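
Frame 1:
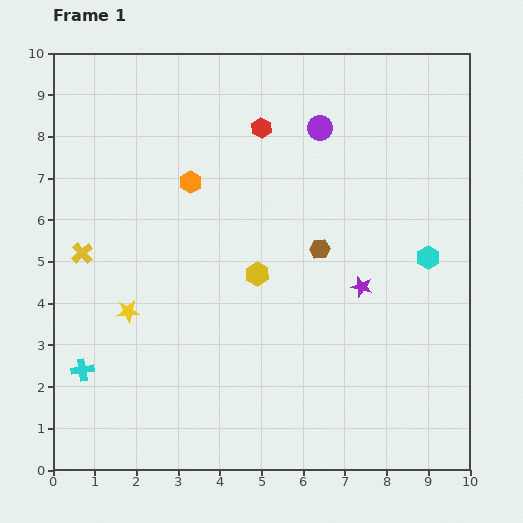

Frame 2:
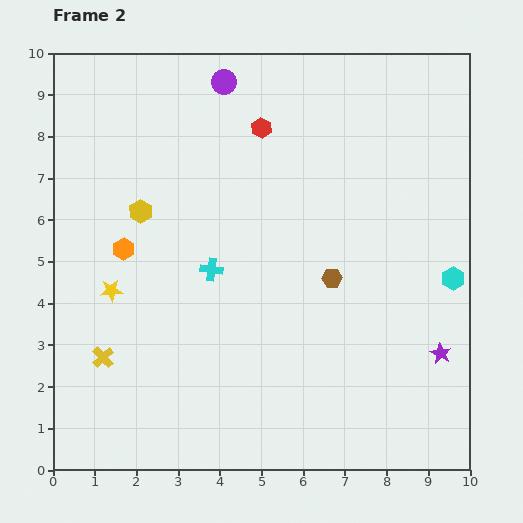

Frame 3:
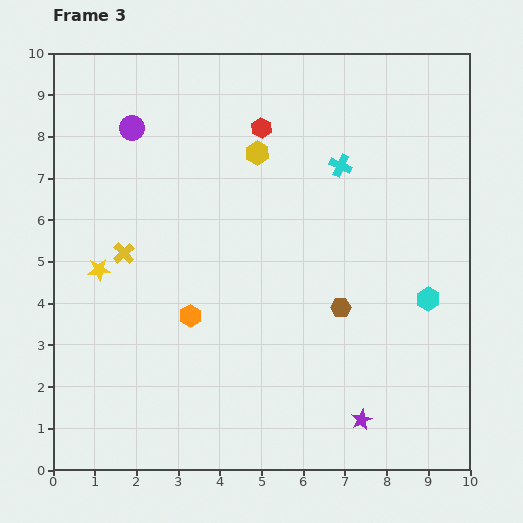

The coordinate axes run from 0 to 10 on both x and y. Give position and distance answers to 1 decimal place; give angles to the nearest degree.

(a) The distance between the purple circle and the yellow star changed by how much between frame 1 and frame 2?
-0.7

Distance in frame 1: 6.4. Distance in frame 2: 5.7.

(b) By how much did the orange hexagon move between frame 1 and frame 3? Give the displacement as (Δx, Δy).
(0.0, -3.2)

The orange hexagon was at (3.3, 6.9) in frame 1 and (3.3, 3.7) in frame 3.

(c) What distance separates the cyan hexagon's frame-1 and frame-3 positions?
1.0

The cyan hexagon moved from (9.0, 5.1) to (9.0, 4.1), a distance of √(0.0² + 1.0²) ≈ 1.0.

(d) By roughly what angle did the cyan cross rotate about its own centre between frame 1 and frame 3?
32° clockwise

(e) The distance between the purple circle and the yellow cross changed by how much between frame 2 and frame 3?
-4.2

Distance in frame 2: 7.2. Distance in frame 3: 3.0.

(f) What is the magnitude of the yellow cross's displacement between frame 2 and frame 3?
2.5

The yellow cross moved from (1.2, 2.7) to (1.7, 5.2), a distance of √(0.5² + 2.5²) ≈ 2.5.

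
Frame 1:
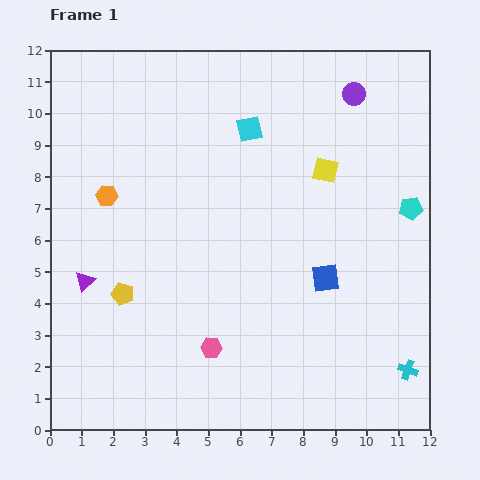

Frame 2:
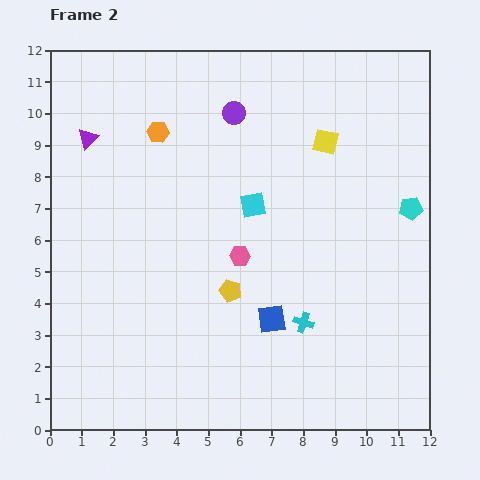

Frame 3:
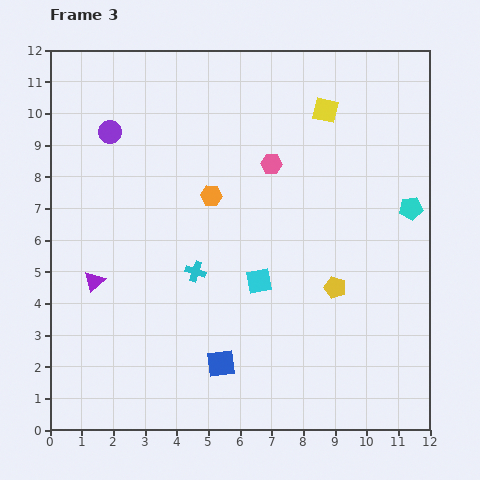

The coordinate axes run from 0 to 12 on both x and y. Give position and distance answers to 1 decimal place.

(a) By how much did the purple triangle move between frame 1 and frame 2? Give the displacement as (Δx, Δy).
(0.1, 4.5)

The purple triangle was at (1.1, 4.7) in frame 1 and (1.2, 9.2) in frame 2.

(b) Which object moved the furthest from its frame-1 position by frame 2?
the purple triangle

(moved 4.5; next 3.8)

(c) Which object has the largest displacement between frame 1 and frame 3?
the purple circle

(moved 7.8; next 7.4)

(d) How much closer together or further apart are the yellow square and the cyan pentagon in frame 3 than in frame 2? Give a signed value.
+0.7

Distance in frame 2: 3.4. Distance in frame 3: 4.1.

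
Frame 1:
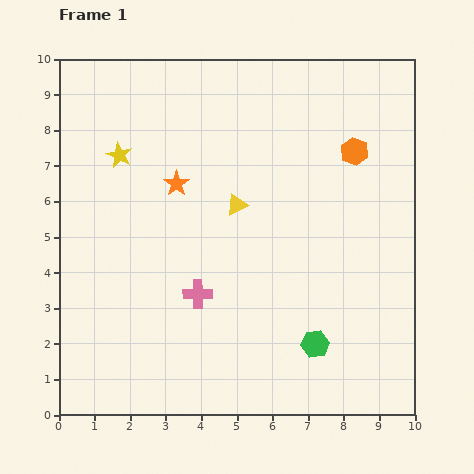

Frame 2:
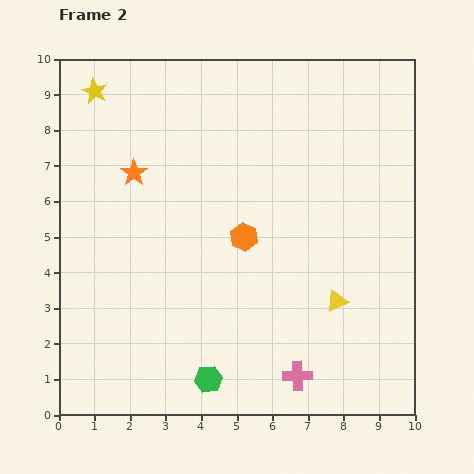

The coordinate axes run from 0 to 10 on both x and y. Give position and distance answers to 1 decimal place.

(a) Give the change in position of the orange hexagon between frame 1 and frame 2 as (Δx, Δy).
(-3.1, -2.4)

The orange hexagon was at (8.3, 7.4) in frame 1 and (5.2, 5.0) in frame 2.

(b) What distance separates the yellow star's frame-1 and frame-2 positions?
1.9

The yellow star moved from (1.7, 7.3) to (1.0, 9.1), a distance of √(0.7² + 1.8²) ≈ 1.9.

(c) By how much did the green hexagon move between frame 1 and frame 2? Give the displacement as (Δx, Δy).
(-3.0, -1.0)

The green hexagon was at (7.2, 2.0) in frame 1 and (4.2, 1.0) in frame 2.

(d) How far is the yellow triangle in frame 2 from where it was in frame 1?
3.9

The yellow triangle moved from (5.0, 5.9) to (7.8, 3.2), a distance of √(2.8² + 2.7²) ≈ 3.9.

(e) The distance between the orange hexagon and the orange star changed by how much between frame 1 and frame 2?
-1.5

Distance in frame 1: 5.1. Distance in frame 2: 3.6.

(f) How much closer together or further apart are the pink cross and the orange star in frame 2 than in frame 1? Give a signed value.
+4.1

Distance in frame 1: 3.2. Distance in frame 2: 7.3.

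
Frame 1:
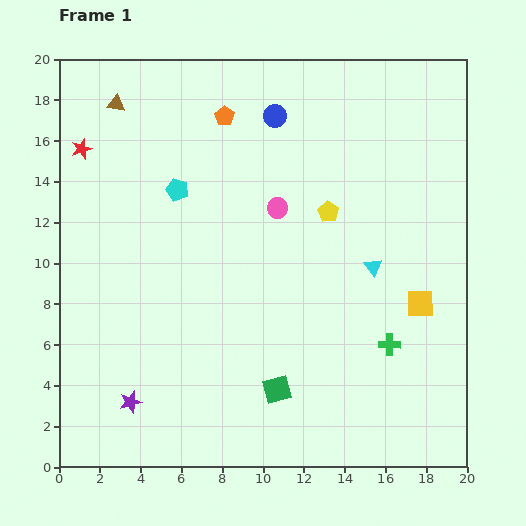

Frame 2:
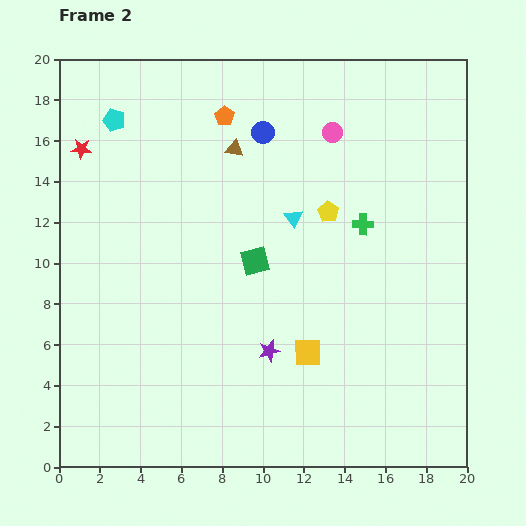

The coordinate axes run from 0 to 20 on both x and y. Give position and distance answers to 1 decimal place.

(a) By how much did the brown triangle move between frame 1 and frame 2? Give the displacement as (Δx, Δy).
(5.8, -2.2)

The brown triangle was at (2.8, 17.8) in frame 1 and (8.6, 15.6) in frame 2.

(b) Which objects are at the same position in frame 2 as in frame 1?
the red star, the yellow pentagon, the orange pentagon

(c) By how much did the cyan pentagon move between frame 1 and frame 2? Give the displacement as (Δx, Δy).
(-3.1, 3.4)

The cyan pentagon was at (5.8, 13.6) in frame 1 and (2.7, 17.0) in frame 2.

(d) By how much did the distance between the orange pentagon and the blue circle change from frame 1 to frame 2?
-0.4

Distance in frame 1: 2.5. Distance in frame 2: 2.1.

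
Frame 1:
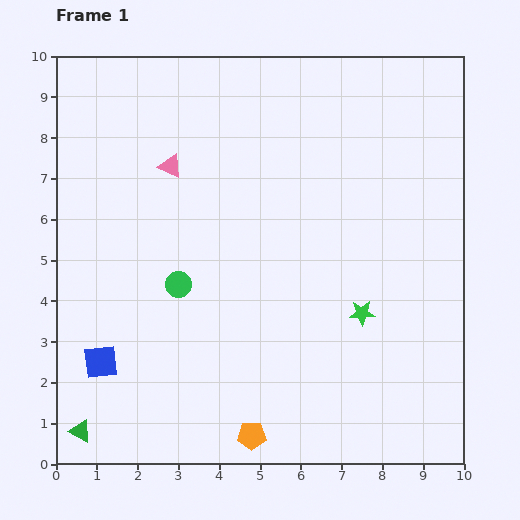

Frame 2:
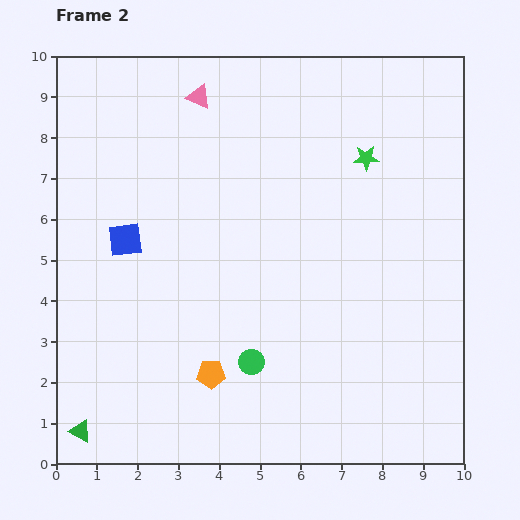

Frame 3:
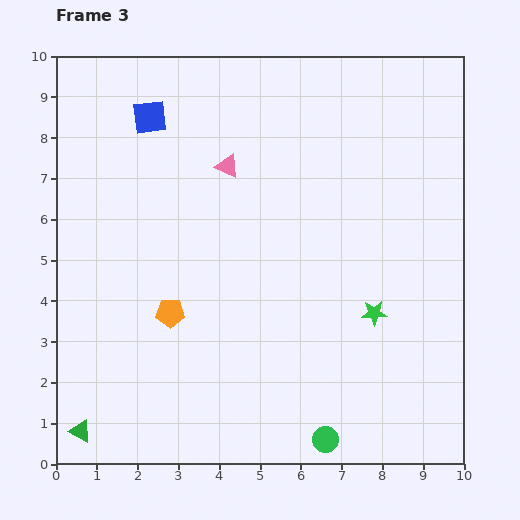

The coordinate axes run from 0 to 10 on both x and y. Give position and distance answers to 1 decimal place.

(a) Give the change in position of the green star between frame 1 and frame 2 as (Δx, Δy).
(0.1, 3.8)

The green star was at (7.5, 3.7) in frame 1 and (7.6, 7.5) in frame 2.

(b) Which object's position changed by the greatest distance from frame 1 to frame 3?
the blue square

(moved 6.1; next 5.2)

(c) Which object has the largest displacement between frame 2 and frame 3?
the green star

(moved 3.8; next 3.1)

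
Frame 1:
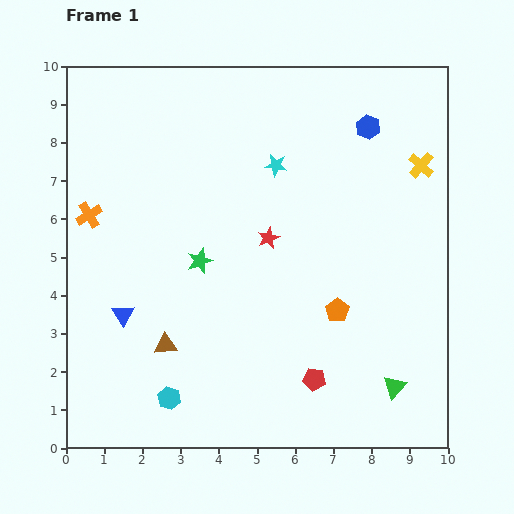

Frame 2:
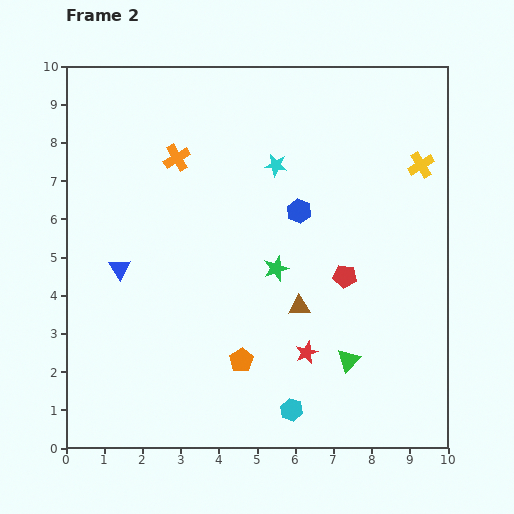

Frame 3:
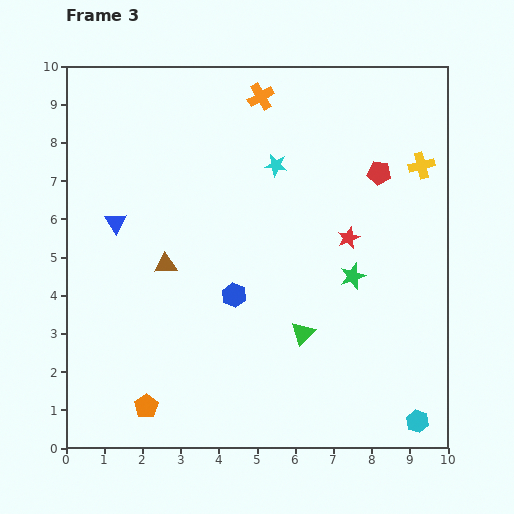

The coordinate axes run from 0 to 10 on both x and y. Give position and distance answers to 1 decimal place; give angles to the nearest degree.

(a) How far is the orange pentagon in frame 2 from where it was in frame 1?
2.8

The orange pentagon moved from (7.1, 3.6) to (4.6, 2.3), a distance of √(2.5² + 1.3²) ≈ 2.8.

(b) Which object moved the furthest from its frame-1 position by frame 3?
the cyan hexagon

(moved 6.5; next 5.7)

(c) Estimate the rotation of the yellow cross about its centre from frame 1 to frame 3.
34° clockwise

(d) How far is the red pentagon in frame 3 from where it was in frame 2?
2.8

The red pentagon moved from (7.3, 4.5) to (8.2, 7.2), a distance of √(0.9² + 2.7²) ≈ 2.8.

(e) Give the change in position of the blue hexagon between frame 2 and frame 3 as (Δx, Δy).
(-1.7, -2.2)

The blue hexagon was at (6.1, 6.2) in frame 2 and (4.4, 4.0) in frame 3.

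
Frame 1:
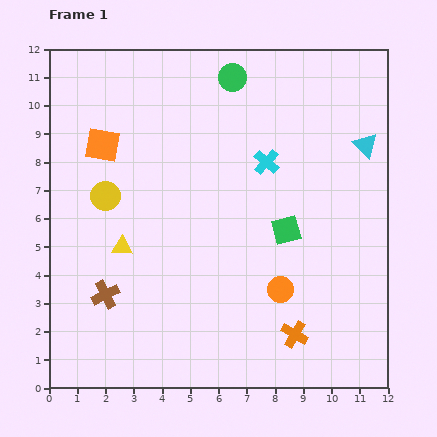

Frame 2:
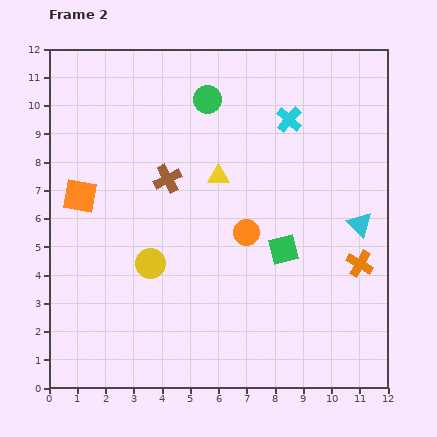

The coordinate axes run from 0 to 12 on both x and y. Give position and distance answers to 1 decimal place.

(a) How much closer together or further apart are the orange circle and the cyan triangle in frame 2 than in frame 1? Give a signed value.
-1.9

Distance in frame 1: 5.9. Distance in frame 2: 4.0.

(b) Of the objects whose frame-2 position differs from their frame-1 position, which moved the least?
the green square

(moved 0.7)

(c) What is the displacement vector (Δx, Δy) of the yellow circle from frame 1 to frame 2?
(1.6, -2.4)

The yellow circle was at (2.0, 6.8) in frame 1 and (3.6, 4.4) in frame 2.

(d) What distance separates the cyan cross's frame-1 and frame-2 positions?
1.7

The cyan cross moved from (7.7, 8.0) to (8.5, 9.5), a distance of √(0.8² + 1.5²) ≈ 1.7.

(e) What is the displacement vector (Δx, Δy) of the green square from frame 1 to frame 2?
(-0.1, -0.7)

The green square was at (8.4, 5.6) in frame 1 and (8.3, 4.9) in frame 2.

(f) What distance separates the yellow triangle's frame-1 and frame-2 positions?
4.2

The yellow triangle moved from (2.6, 5.0) to (6.0, 7.5), a distance of √(3.4² + 2.5²) ≈ 4.2.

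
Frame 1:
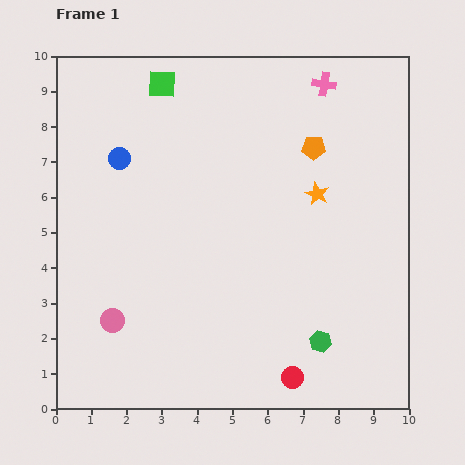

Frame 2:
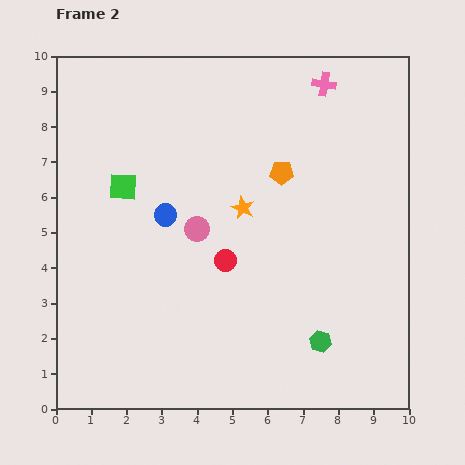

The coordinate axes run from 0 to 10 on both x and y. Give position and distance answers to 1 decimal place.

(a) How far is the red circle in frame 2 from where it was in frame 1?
3.8

The red circle moved from (6.7, 0.9) to (4.8, 4.2), a distance of √(1.9² + 3.3²) ≈ 3.8.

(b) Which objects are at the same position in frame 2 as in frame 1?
the pink cross, the green hexagon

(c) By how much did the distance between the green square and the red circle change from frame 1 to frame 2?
-5.5

Distance in frame 1: 9.1. Distance in frame 2: 3.6.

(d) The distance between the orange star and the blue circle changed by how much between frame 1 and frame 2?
-3.5

Distance in frame 1: 5.7. Distance in frame 2: 2.2.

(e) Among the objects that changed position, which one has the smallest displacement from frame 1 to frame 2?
the orange pentagon

(moved 1.1)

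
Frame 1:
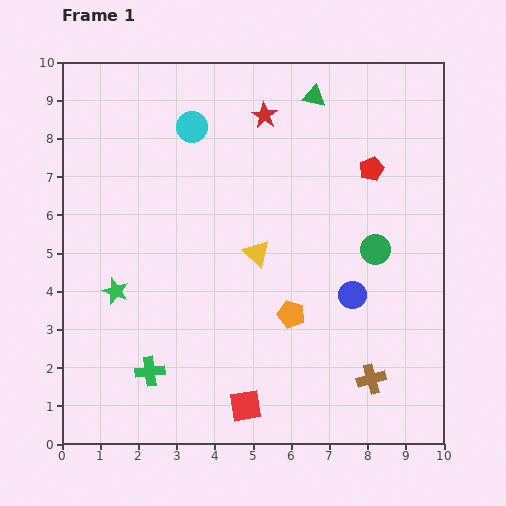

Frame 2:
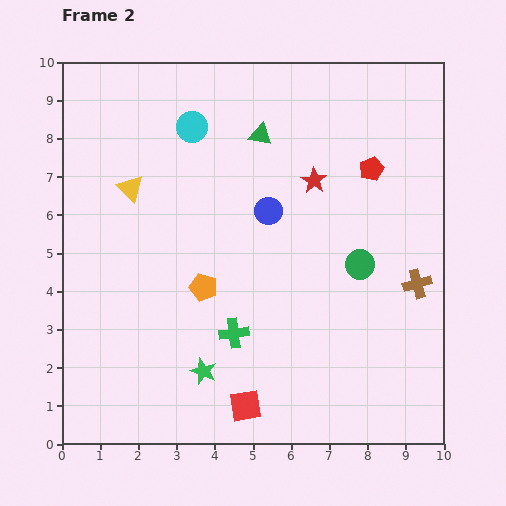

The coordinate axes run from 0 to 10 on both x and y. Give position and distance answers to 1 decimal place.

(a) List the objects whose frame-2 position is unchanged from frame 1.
the cyan circle, the red square, the red pentagon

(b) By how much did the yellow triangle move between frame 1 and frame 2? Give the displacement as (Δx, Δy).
(-3.3, 1.7)

The yellow triangle was at (5.1, 5.0) in frame 1 and (1.8, 6.7) in frame 2.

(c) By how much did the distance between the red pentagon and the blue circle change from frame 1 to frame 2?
-0.4

Distance in frame 1: 3.3. Distance in frame 2: 2.9.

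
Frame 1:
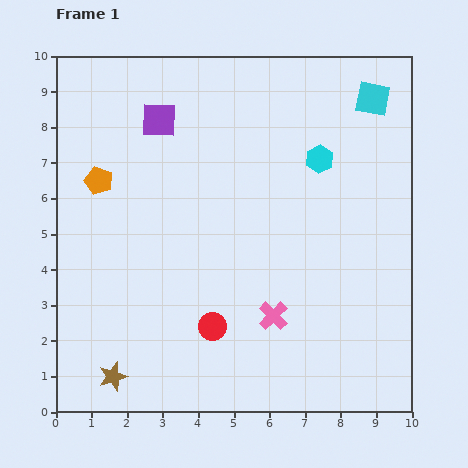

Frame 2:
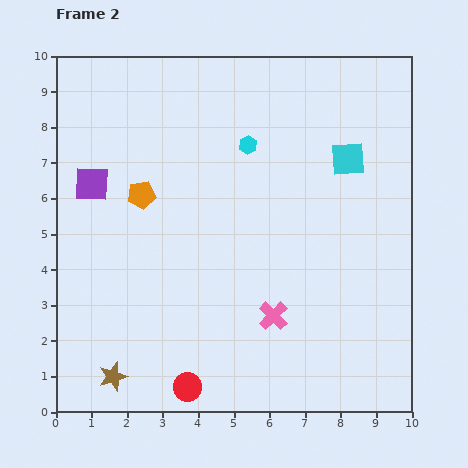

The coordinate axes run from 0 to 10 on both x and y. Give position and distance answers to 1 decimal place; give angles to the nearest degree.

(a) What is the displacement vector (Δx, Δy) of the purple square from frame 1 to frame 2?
(-1.9, -1.8)

The purple square was at (2.9, 8.2) in frame 1 and (1.0, 6.4) in frame 2.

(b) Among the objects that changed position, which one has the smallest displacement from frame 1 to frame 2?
the orange pentagon

(moved 1.3)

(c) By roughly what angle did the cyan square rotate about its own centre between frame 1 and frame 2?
15° counter-clockwise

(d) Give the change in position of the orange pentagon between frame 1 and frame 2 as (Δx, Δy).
(1.2, -0.4)

The orange pentagon was at (1.2, 6.5) in frame 1 and (2.4, 6.1) in frame 2.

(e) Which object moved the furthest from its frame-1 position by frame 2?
the purple square

(moved 2.6; next 2.0)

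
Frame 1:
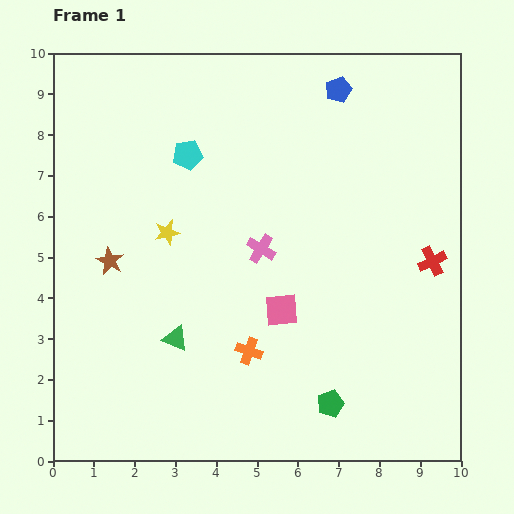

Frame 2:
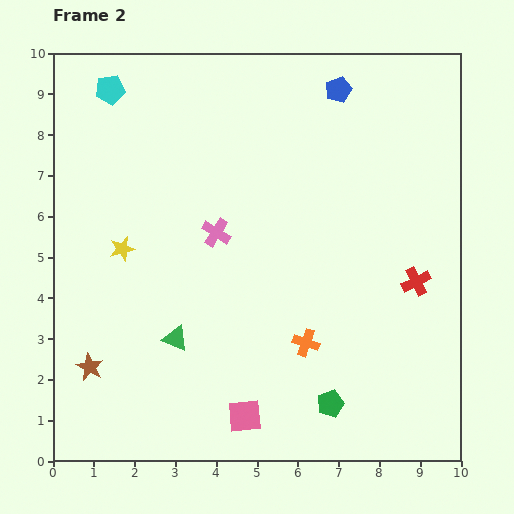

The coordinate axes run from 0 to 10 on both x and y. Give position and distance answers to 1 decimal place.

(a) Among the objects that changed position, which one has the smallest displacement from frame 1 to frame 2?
the red cross

(moved 0.6)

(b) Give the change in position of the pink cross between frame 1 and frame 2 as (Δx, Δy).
(-1.1, 0.4)

The pink cross was at (5.1, 5.2) in frame 1 and (4.0, 5.6) in frame 2.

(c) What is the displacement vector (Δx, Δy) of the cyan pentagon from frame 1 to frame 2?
(-1.9, 1.6)

The cyan pentagon was at (3.3, 7.5) in frame 1 and (1.4, 9.1) in frame 2.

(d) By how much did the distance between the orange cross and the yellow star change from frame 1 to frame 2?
+1.6

Distance in frame 1: 3.5. Distance in frame 2: 5.1.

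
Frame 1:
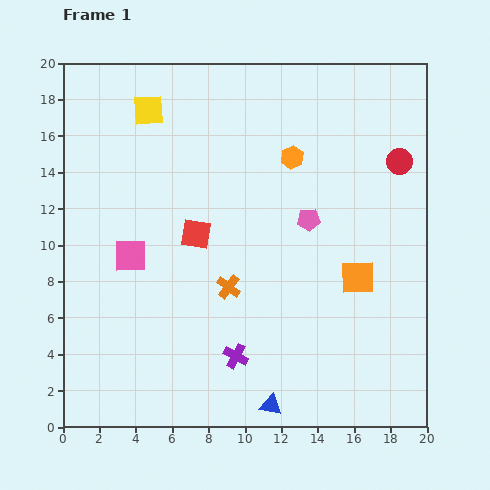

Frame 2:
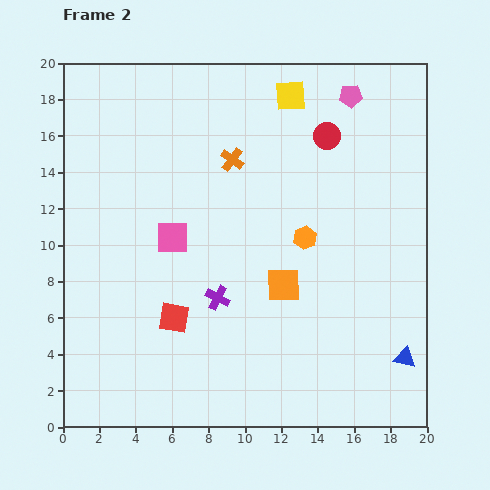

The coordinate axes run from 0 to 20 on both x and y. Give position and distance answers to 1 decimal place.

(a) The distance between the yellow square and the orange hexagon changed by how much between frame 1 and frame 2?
-0.5

Distance in frame 1: 8.3. Distance in frame 2: 7.8.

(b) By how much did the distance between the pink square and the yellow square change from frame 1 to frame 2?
+2.1

Distance in frame 1: 8.1. Distance in frame 2: 10.2.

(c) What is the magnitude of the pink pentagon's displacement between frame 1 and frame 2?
7.2

The pink pentagon moved from (13.5, 11.4) to (15.8, 18.2), a distance of √(2.3² + 6.8²) ≈ 7.2.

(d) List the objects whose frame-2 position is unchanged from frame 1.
none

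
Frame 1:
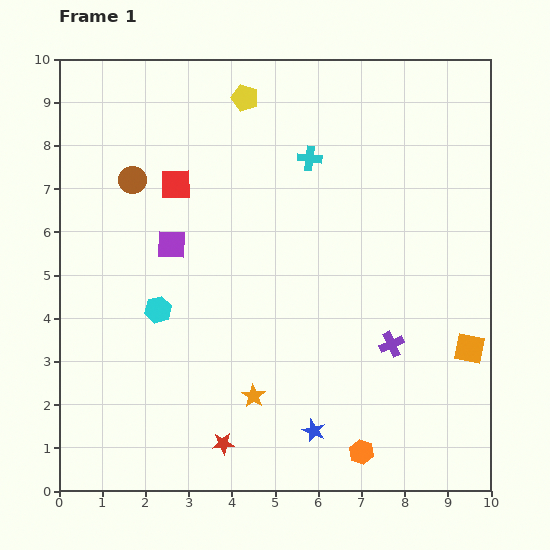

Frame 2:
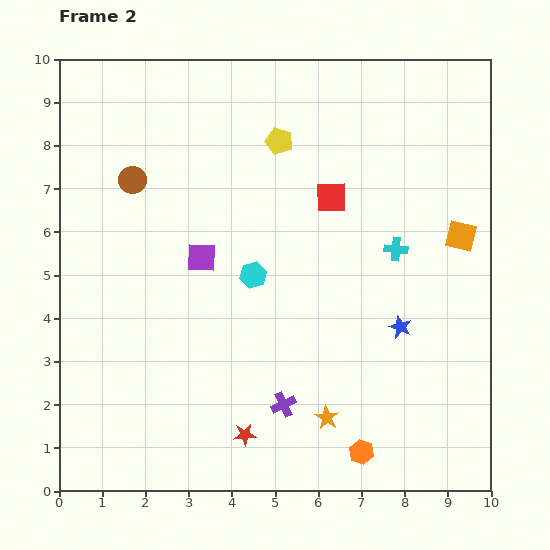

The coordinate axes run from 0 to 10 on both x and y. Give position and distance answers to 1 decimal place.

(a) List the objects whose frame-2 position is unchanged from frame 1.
the brown circle, the orange hexagon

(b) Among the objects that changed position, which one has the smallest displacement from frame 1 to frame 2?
the red star

(moved 0.5)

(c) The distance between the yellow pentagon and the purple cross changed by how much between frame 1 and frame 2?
-0.5

Distance in frame 1: 6.6. Distance in frame 2: 6.1.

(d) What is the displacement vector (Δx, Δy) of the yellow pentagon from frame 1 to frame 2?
(0.8, -1.0)

The yellow pentagon was at (4.3, 9.1) in frame 1 and (5.1, 8.1) in frame 2.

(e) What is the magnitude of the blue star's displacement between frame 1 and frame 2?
3.1

The blue star moved from (5.9, 1.4) to (7.9, 3.8), a distance of √(2.0² + 2.4²) ≈ 3.1.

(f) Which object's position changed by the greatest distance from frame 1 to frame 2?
the red square

(moved 3.6; next 3.1)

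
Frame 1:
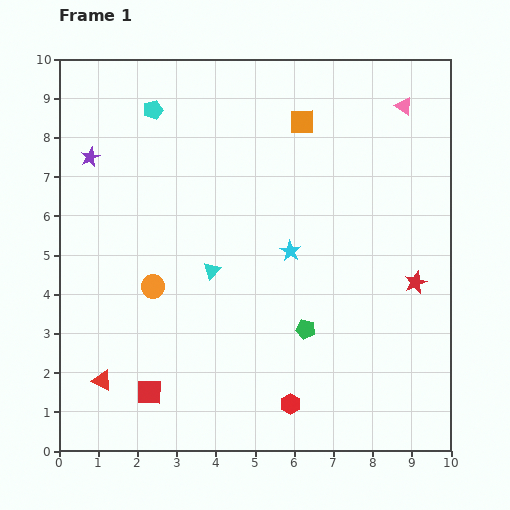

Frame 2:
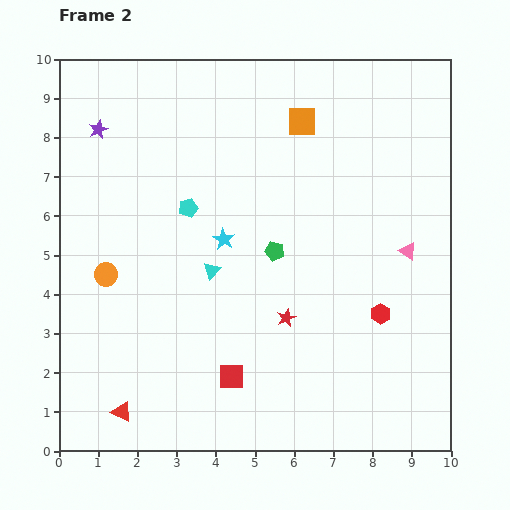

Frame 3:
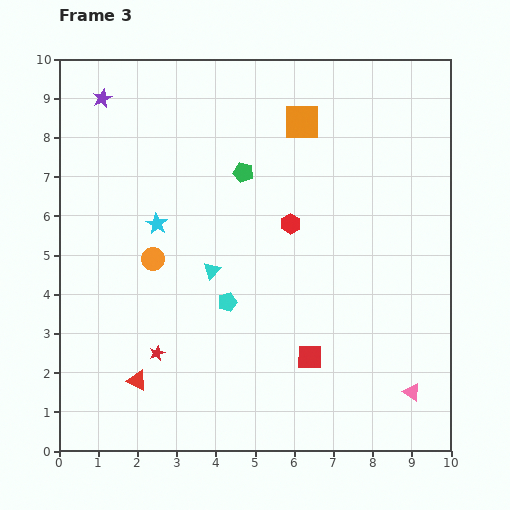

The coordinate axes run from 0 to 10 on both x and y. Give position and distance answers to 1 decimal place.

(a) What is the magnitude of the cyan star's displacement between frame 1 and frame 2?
1.7

The cyan star moved from (5.9, 5.1) to (4.2, 5.4), a distance of √(1.7² + 0.3²) ≈ 1.7.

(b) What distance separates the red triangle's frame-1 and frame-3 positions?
0.9

The red triangle moved from (1.1, 1.8) to (2.0, 1.8), a distance of √(0.9² + 0.0²) ≈ 0.9.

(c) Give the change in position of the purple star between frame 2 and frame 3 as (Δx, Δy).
(0.1, 0.8)

The purple star was at (1.0, 8.2) in frame 2 and (1.1, 9.0) in frame 3.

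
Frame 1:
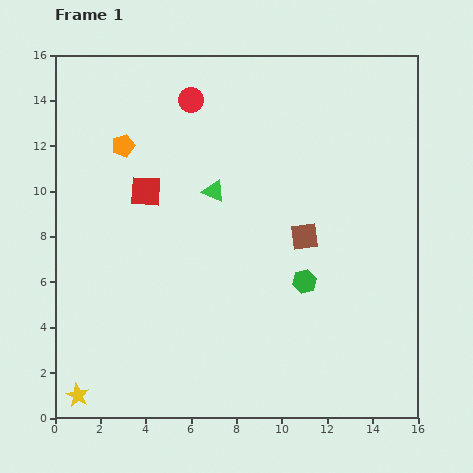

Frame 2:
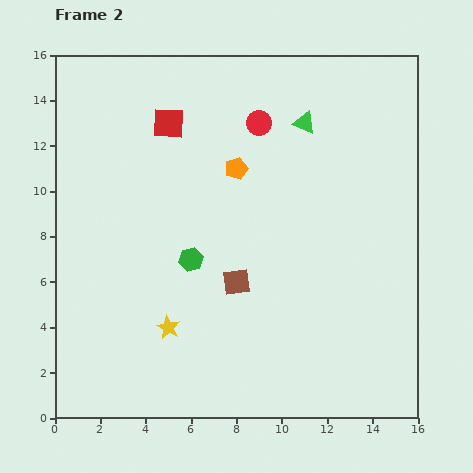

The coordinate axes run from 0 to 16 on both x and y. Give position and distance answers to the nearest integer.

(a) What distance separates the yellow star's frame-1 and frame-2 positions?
5

The yellow star moved from (1, 1) to (5, 4), a distance of √(4² + 3²) ≈ 5.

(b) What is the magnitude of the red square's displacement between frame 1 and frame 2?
3

The red square moved from (4, 10) to (5, 13), a distance of √(1² + 3²) ≈ 3.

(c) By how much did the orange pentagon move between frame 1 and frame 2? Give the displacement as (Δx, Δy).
(5, -1)

The orange pentagon was at (3, 12) in frame 1 and (8, 11) in frame 2.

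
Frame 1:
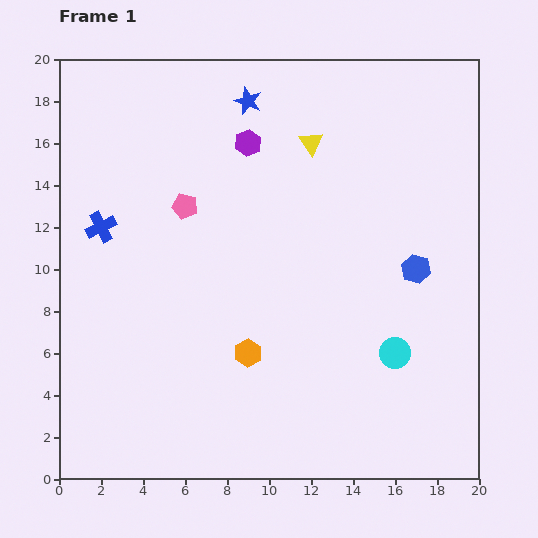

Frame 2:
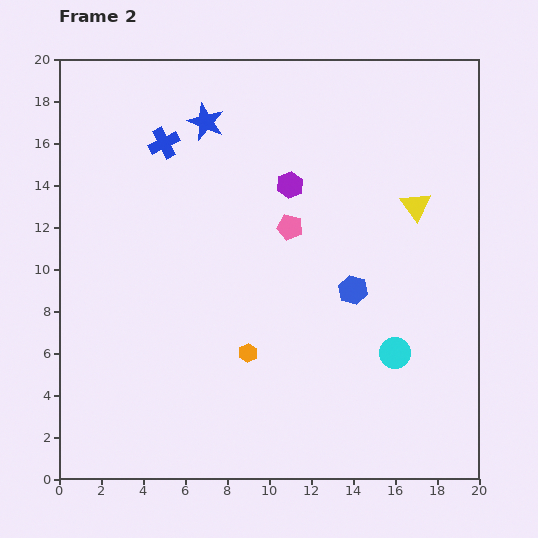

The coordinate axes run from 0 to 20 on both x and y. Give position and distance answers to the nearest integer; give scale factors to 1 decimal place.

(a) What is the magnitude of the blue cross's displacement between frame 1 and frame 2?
5

The blue cross moved from (2, 12) to (5, 16), a distance of √(3² + 4²) ≈ 5.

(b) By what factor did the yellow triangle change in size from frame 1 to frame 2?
1.3×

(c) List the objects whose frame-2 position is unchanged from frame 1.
the orange hexagon, the cyan circle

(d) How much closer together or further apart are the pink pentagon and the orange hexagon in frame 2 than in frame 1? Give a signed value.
-2

Distance in frame 1: 8. Distance in frame 2: 6.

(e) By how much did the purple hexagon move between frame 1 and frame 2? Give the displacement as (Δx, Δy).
(2, -2)

The purple hexagon was at (9, 16) in frame 1 and (11, 14) in frame 2.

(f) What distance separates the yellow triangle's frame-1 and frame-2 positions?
6

The yellow triangle moved from (12, 16) to (17, 13), a distance of √(5² + 3²) ≈ 6.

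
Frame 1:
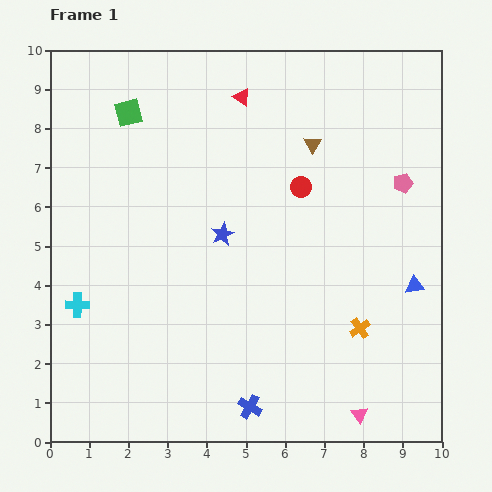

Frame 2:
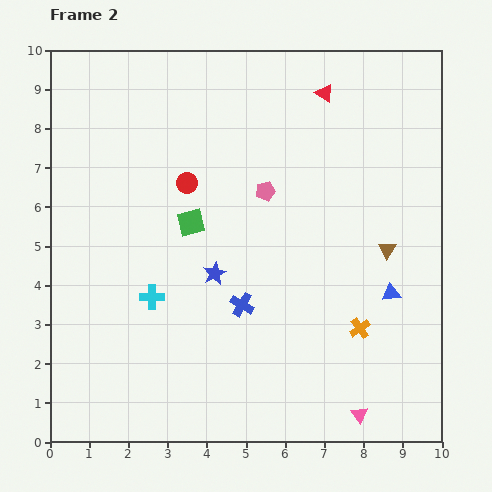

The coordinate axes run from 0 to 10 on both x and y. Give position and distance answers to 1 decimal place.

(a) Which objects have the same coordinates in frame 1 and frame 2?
the orange cross, the pink triangle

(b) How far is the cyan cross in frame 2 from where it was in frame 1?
1.9

The cyan cross moved from (0.7, 3.5) to (2.6, 3.7), a distance of √(1.9² + 0.2²) ≈ 1.9.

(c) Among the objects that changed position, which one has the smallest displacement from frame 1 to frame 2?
the blue triangle

(moved 0.6)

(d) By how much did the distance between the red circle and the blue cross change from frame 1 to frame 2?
-2.3

Distance in frame 1: 5.7. Distance in frame 2: 3.4.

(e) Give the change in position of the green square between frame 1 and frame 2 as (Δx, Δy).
(1.6, -2.8)

The green square was at (2.0, 8.4) in frame 1 and (3.6, 5.6) in frame 2.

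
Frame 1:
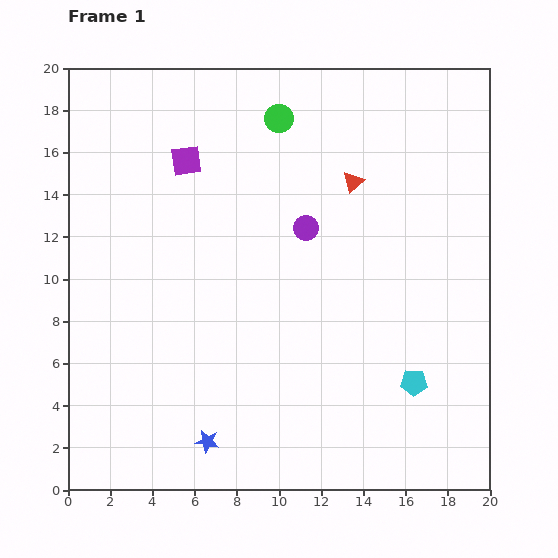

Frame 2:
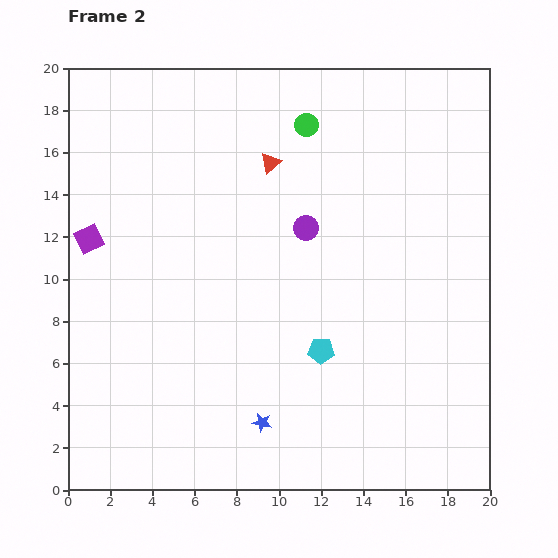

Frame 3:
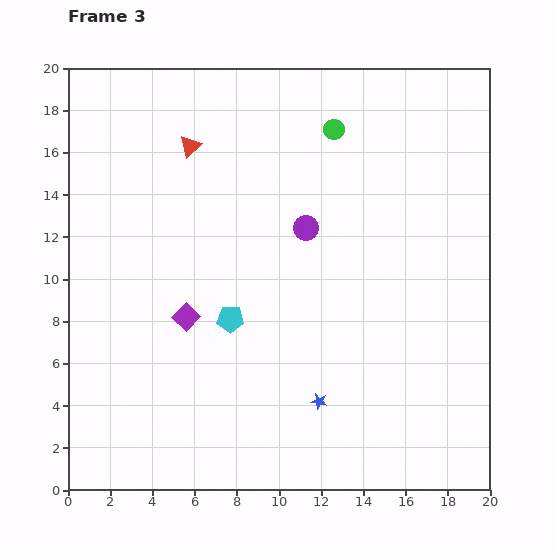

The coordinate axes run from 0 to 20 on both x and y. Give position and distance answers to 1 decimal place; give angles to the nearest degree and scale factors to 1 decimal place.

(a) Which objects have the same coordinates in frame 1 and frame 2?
the purple circle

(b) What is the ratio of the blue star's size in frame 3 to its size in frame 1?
0.7×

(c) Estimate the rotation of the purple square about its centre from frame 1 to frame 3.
38° counter-clockwise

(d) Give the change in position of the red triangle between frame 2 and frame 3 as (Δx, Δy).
(-3.8, 0.8)

The red triangle was at (9.6, 15.5) in frame 2 and (5.8, 16.3) in frame 3.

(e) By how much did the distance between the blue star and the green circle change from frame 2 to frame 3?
-1.4

Distance in frame 2: 14.3. Distance in frame 3: 12.9.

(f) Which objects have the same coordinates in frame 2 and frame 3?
the purple circle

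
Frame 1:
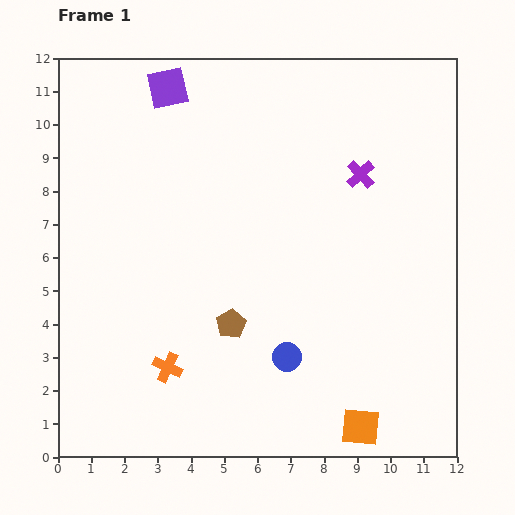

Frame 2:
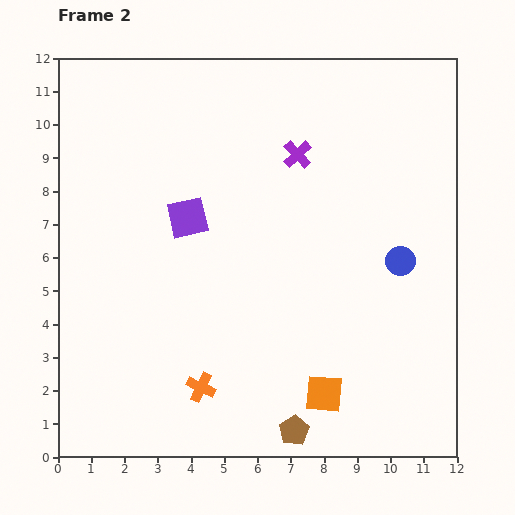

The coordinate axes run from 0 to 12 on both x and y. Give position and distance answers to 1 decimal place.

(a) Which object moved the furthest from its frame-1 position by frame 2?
the blue circle

(moved 4.5; next 3.9)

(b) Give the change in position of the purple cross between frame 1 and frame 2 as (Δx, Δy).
(-1.9, 0.6)

The purple cross was at (9.1, 8.5) in frame 1 and (7.2, 9.1) in frame 2.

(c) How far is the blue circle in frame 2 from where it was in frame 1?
4.5

The blue circle moved from (6.9, 3.0) to (10.3, 5.9), a distance of √(3.4² + 2.9²) ≈ 4.5.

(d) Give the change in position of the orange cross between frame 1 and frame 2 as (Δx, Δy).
(1.0, -0.6)

The orange cross was at (3.3, 2.7) in frame 1 and (4.3, 2.1) in frame 2.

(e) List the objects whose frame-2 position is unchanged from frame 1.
none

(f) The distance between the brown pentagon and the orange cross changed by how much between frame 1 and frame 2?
+0.8

Distance in frame 1: 2.3. Distance in frame 2: 3.1.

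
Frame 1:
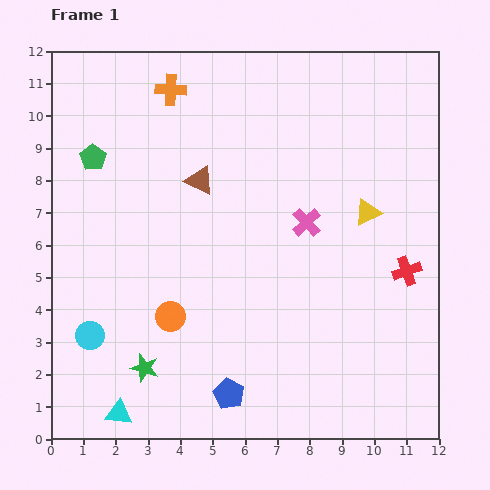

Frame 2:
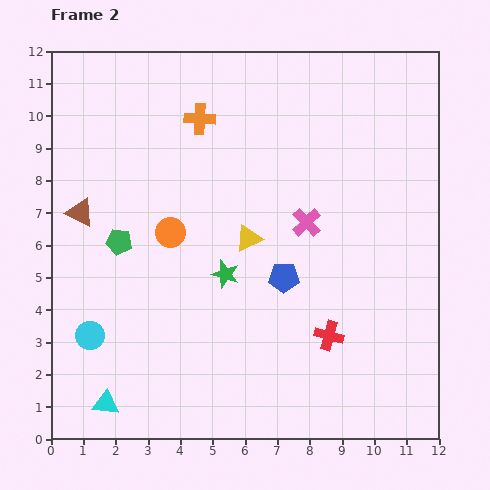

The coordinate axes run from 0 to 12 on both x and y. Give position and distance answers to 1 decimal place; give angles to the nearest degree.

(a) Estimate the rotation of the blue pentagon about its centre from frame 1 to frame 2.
27° counter-clockwise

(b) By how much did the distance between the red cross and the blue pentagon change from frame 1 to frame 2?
-4.4

Distance in frame 1: 6.7. Distance in frame 2: 2.3.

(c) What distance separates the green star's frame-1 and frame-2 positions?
3.8

The green star moved from (2.9, 2.2) to (5.4, 5.1), a distance of √(2.5² + 2.9²) ≈ 3.8.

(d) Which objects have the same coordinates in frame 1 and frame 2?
the pink cross, the cyan circle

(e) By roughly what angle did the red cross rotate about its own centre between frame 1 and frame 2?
35° clockwise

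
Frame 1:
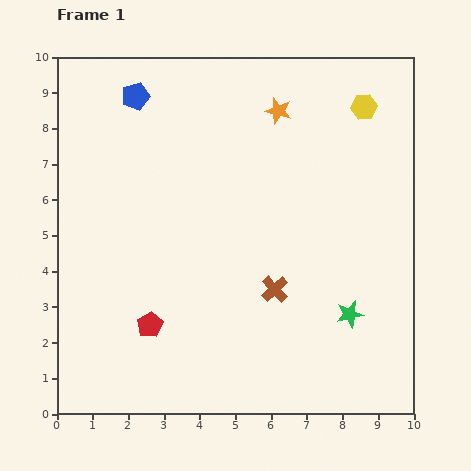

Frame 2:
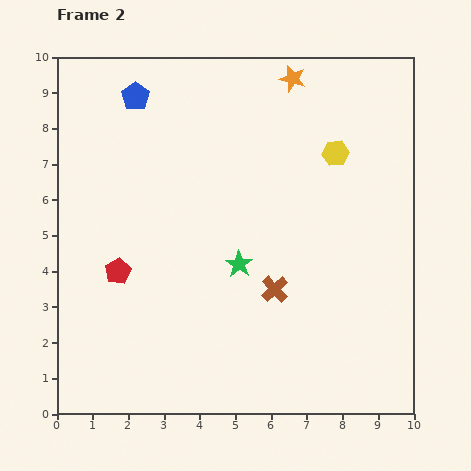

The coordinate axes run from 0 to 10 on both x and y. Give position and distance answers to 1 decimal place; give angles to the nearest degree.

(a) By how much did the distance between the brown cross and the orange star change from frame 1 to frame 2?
+0.9

Distance in frame 1: 5.0. Distance in frame 2: 5.9.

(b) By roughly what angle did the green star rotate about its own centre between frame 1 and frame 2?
26° counter-clockwise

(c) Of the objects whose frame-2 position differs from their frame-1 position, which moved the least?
the orange star

(moved 1.0)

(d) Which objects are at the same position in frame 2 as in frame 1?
the blue pentagon, the brown cross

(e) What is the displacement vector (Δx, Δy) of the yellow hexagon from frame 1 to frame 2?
(-0.8, -1.3)

The yellow hexagon was at (8.6, 8.6) in frame 1 and (7.8, 7.3) in frame 2.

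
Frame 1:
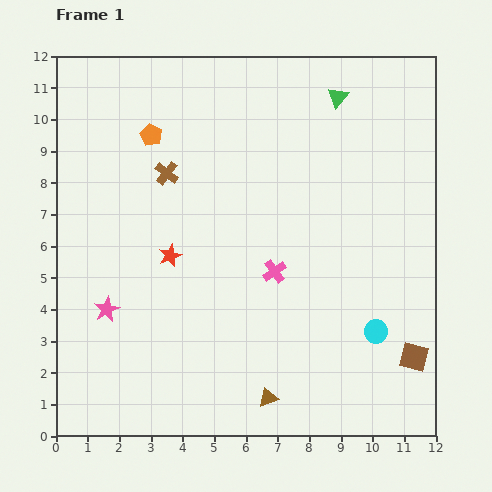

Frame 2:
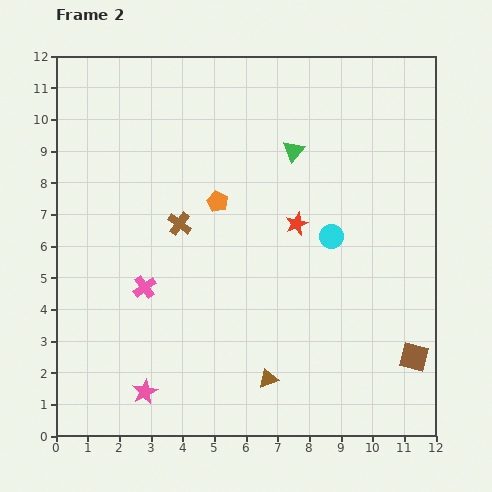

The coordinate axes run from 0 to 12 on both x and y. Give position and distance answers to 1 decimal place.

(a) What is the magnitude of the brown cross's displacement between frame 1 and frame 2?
1.6

The brown cross moved from (3.5, 8.3) to (3.9, 6.7), a distance of √(0.4² + 1.6²) ≈ 1.6.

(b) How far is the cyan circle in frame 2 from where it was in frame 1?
3.3

The cyan circle moved from (10.1, 3.3) to (8.7, 6.3), a distance of √(1.4² + 3.0²) ≈ 3.3.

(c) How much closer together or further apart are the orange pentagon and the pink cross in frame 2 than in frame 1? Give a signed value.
-2.3

Distance in frame 1: 5.8. Distance in frame 2: 3.5.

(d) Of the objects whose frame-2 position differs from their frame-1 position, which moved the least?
the brown triangle

(moved 0.6)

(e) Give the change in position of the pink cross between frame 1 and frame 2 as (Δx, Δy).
(-4.1, -0.5)

The pink cross was at (6.9, 5.2) in frame 1 and (2.8, 4.7) in frame 2.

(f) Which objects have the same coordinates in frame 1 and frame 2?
the brown square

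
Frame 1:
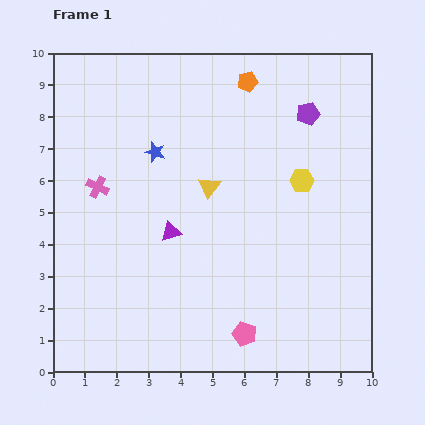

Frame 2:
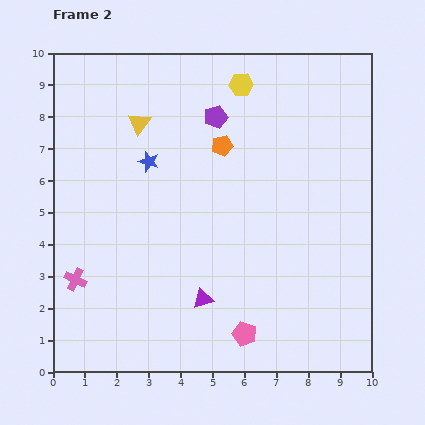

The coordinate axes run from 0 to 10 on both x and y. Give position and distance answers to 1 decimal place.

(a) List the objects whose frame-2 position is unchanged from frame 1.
the pink pentagon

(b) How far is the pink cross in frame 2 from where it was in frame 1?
3.0

The pink cross moved from (1.4, 5.8) to (0.7, 2.9), a distance of √(0.7² + 2.9²) ≈ 3.0.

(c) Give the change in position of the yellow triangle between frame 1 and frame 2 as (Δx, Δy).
(-2.2, 2.0)

The yellow triangle was at (4.9, 5.8) in frame 1 and (2.7, 7.8) in frame 2.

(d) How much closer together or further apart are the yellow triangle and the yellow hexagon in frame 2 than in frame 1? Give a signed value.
+0.5

Distance in frame 1: 2.9. Distance in frame 2: 3.4.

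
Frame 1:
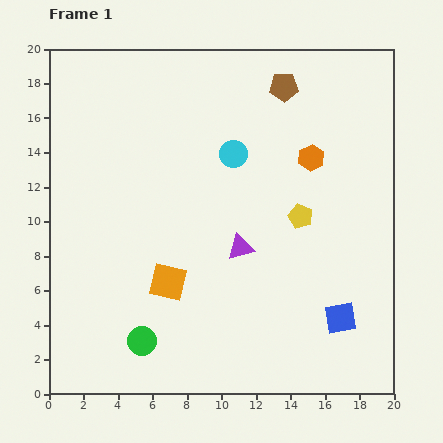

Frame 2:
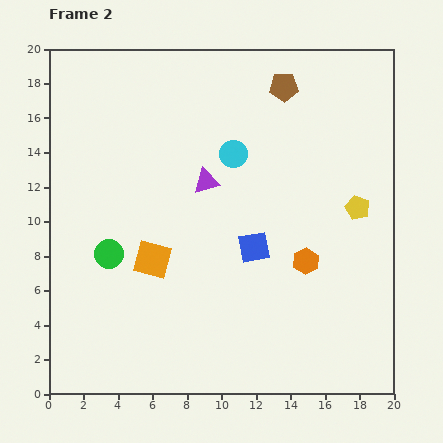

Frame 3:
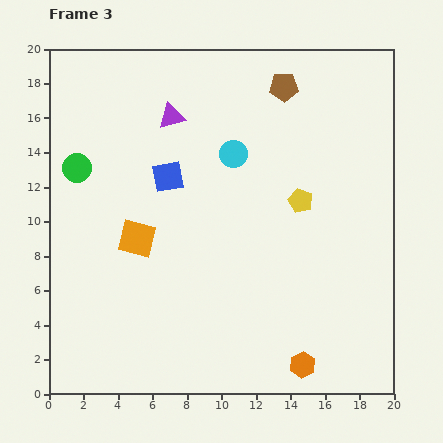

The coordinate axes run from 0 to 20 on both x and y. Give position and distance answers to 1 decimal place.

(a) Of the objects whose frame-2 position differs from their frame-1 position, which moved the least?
the orange square

(moved 1.6)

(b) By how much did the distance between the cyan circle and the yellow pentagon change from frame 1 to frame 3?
-0.6

Distance in frame 1: 5.3. Distance in frame 3: 4.7.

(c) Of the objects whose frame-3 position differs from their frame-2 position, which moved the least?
the orange square

(moved 1.5)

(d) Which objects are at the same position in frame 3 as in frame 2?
the cyan circle, the brown pentagon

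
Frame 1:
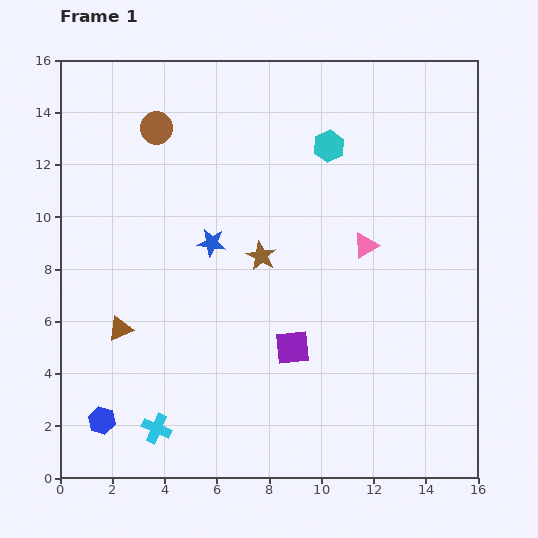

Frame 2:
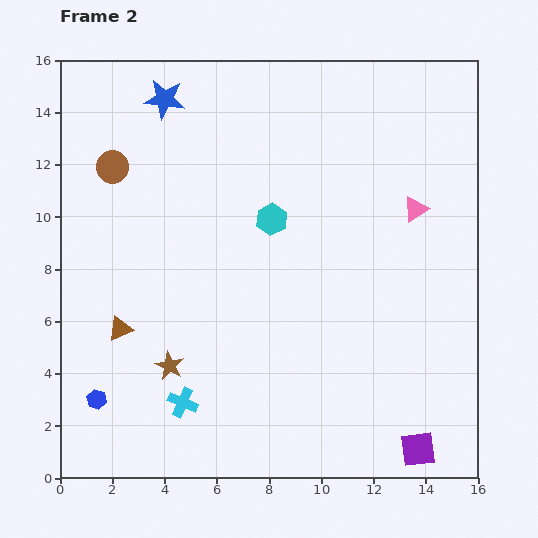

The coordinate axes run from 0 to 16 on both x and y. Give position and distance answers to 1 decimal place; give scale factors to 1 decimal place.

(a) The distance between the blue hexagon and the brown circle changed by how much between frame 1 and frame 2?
-2.5

Distance in frame 1: 11.4. Distance in frame 2: 8.9.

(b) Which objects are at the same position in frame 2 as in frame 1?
the brown triangle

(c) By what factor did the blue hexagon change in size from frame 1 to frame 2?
0.7×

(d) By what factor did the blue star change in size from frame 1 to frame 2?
1.5×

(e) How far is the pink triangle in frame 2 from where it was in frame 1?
2.4

The pink triangle moved from (11.7, 8.9) to (13.6, 10.3), a distance of √(1.9² + 1.4²) ≈ 2.4.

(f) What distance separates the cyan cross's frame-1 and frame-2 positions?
1.4

The cyan cross moved from (3.7, 1.9) to (4.7, 2.9), a distance of √(1.0² + 1.0²) ≈ 1.4.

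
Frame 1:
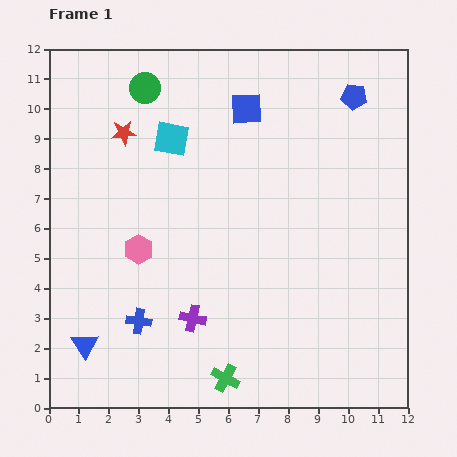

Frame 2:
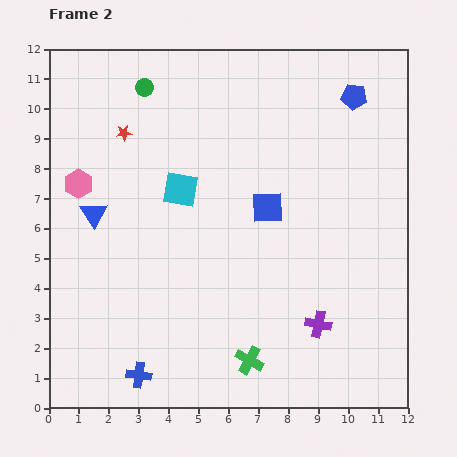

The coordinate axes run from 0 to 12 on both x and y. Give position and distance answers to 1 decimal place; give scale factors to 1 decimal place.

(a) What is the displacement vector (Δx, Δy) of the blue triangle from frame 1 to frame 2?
(0.3, 4.4)

The blue triangle was at (1.2, 2.1) in frame 1 and (1.5, 6.5) in frame 2.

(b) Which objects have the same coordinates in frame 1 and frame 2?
the red star, the green circle, the blue pentagon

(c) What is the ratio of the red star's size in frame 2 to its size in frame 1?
0.6×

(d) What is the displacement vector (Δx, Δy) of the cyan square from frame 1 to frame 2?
(0.3, -1.7)

The cyan square was at (4.1, 9.0) in frame 1 and (4.4, 7.3) in frame 2.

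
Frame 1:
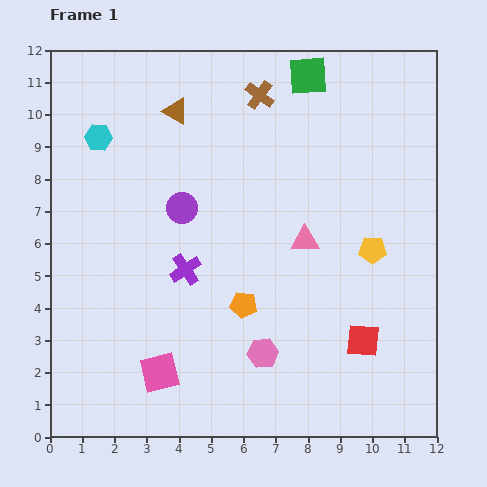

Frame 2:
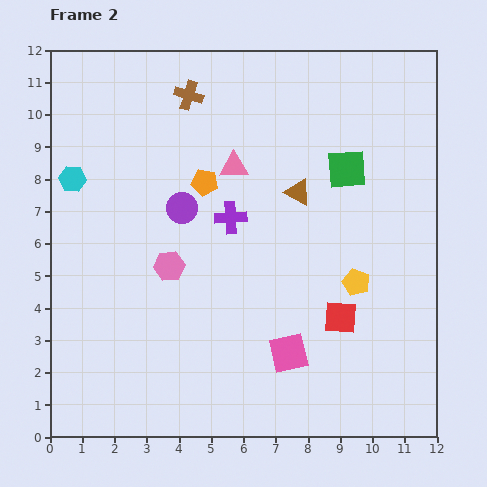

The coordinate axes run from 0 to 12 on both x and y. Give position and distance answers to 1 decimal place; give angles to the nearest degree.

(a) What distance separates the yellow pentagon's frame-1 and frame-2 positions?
1.1

The yellow pentagon moved from (10.0, 5.8) to (9.5, 4.8), a distance of √(0.5² + 1.0²) ≈ 1.1.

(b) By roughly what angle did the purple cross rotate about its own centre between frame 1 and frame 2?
30° clockwise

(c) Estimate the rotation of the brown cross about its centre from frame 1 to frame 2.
18° counter-clockwise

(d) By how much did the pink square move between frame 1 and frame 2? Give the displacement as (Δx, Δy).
(4.0, 0.6)

The pink square was at (3.4, 2.0) in frame 1 and (7.4, 2.6) in frame 2.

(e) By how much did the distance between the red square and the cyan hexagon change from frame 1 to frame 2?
-1.0

Distance in frame 1: 10.3. Distance in frame 2: 9.3.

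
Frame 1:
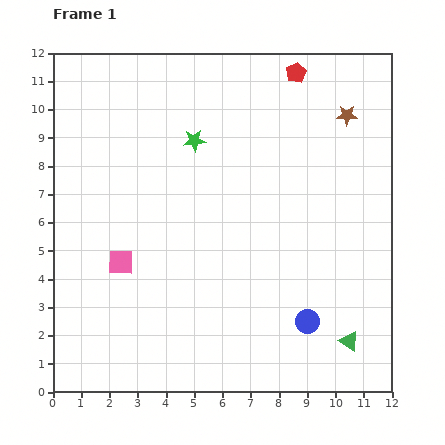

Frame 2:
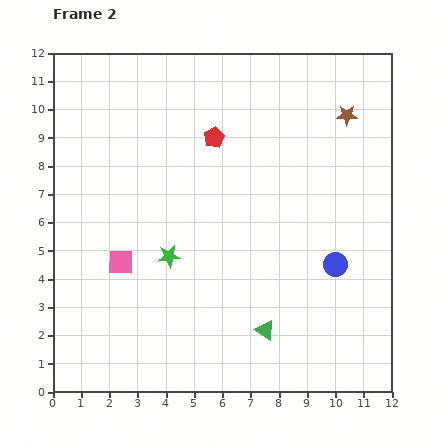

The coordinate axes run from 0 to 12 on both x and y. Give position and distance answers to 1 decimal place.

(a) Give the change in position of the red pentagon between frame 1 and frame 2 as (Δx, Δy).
(-2.9, -2.3)

The red pentagon was at (8.6, 11.3) in frame 1 and (5.7, 9.0) in frame 2.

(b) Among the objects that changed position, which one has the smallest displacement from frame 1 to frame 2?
the blue circle

(moved 2.2)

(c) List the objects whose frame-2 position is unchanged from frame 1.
the pink square, the brown star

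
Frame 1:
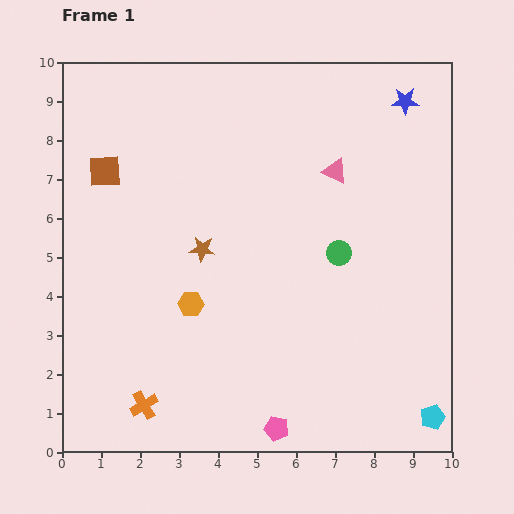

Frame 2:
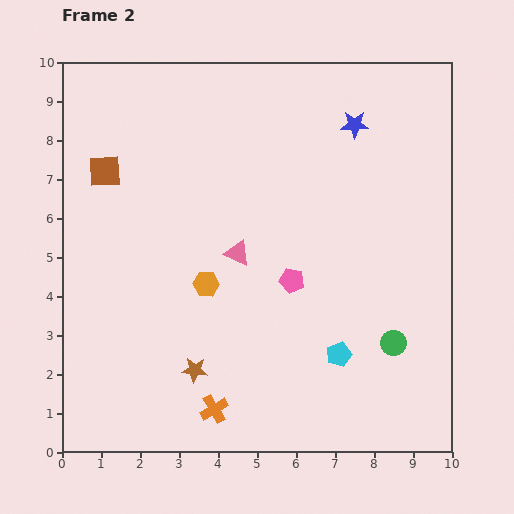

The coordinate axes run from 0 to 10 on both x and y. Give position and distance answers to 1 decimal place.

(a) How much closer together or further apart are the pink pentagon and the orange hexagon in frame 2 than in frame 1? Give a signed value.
-1.7

Distance in frame 1: 3.9. Distance in frame 2: 2.2.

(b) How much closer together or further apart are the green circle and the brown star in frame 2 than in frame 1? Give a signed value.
+1.6

Distance in frame 1: 3.5. Distance in frame 2: 5.1.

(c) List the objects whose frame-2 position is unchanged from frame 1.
the brown square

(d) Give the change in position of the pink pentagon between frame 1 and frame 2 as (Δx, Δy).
(0.4, 3.8)

The pink pentagon was at (5.5, 0.6) in frame 1 and (5.9, 4.4) in frame 2.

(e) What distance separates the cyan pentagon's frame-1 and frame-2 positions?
2.9

The cyan pentagon moved from (9.5, 0.9) to (7.1, 2.5), a distance of √(2.4² + 1.6²) ≈ 2.9.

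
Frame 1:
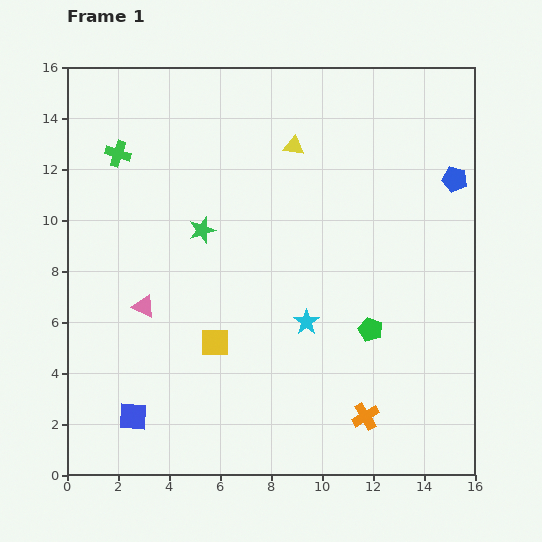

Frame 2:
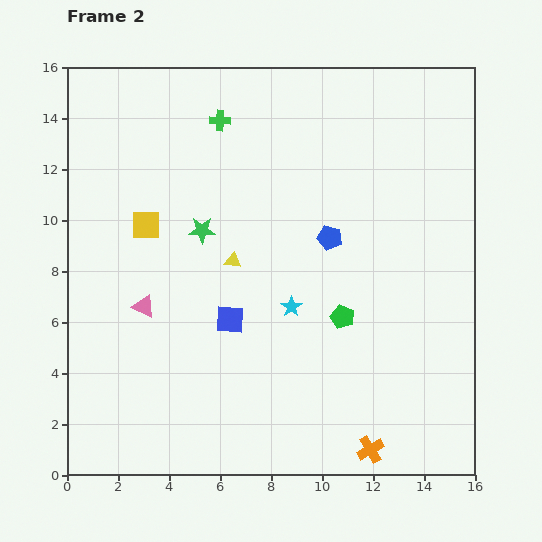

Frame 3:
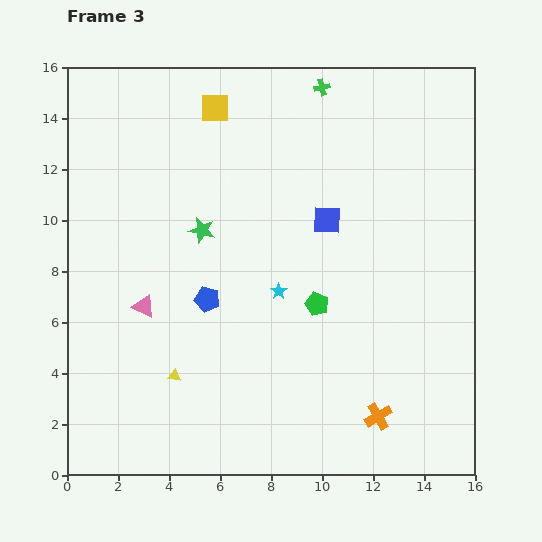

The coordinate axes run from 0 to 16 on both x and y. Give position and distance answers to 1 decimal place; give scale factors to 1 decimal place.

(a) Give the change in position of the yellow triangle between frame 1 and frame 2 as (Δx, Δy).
(-2.4, -4.5)

The yellow triangle was at (8.9, 12.9) in frame 1 and (6.5, 8.4) in frame 2.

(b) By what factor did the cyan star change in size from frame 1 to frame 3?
0.6×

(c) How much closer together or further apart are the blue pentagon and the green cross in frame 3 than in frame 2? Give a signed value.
+3.1

Distance in frame 2: 6.3. Distance in frame 3: 9.4.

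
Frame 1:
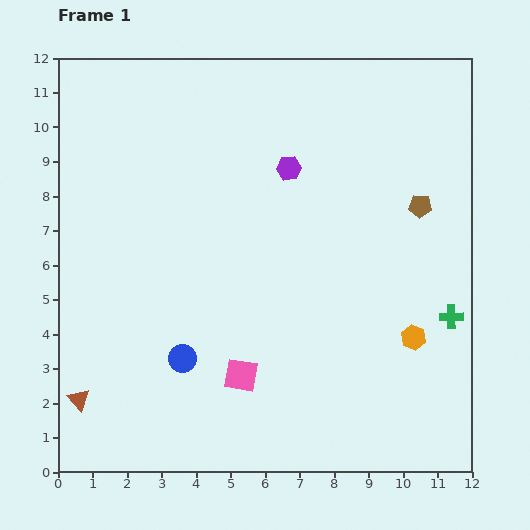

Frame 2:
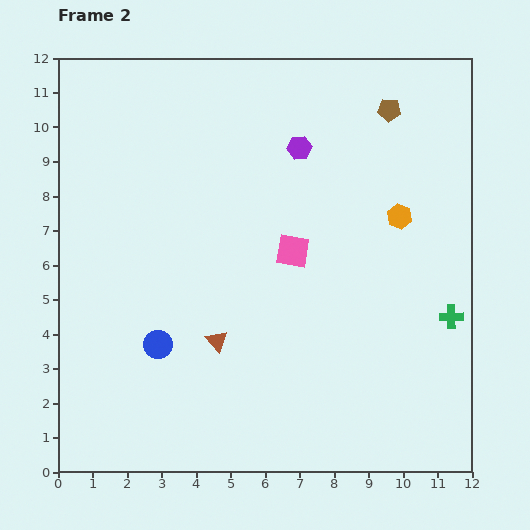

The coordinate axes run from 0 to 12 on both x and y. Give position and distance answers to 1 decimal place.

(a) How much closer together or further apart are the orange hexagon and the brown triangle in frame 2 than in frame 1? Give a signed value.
-3.5

Distance in frame 1: 9.9. Distance in frame 2: 6.4.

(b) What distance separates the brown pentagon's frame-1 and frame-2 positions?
2.9

The brown pentagon moved from (10.5, 7.7) to (9.6, 10.5), a distance of √(0.9² + 2.8²) ≈ 2.9.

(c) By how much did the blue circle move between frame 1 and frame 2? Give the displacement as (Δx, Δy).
(-0.7, 0.4)

The blue circle was at (3.6, 3.3) in frame 1 and (2.9, 3.7) in frame 2.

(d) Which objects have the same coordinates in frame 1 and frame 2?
the green cross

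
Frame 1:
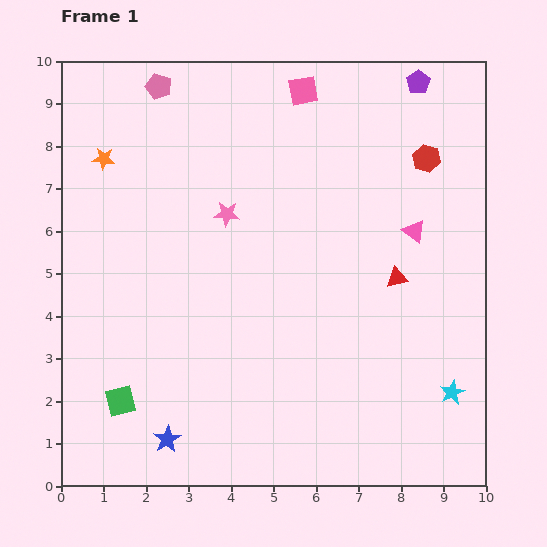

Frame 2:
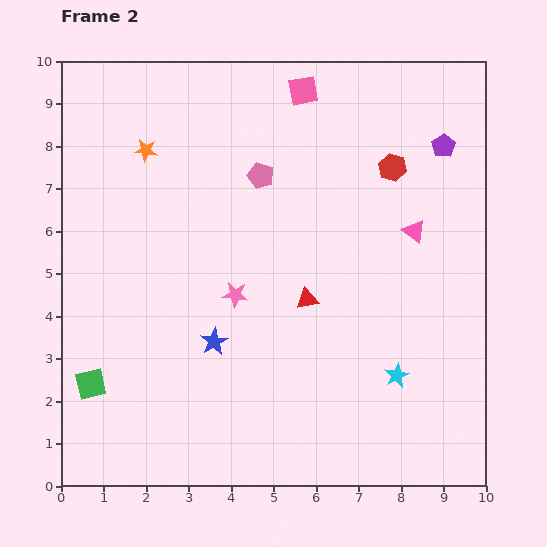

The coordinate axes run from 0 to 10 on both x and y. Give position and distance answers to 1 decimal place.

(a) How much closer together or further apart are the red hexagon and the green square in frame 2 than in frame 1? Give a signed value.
-0.5

Distance in frame 1: 9.2. Distance in frame 2: 8.7.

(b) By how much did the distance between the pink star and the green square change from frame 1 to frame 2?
-1.1

Distance in frame 1: 5.1. Distance in frame 2: 4.0.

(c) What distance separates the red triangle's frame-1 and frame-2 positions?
2.2

The red triangle moved from (7.9, 4.9) to (5.8, 4.4), a distance of √(2.1² + 0.5²) ≈ 2.2.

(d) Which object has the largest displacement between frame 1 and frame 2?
the pink pentagon

(moved 3.2; next 2.5)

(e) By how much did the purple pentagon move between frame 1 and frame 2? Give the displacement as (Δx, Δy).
(0.6, -1.5)

The purple pentagon was at (8.4, 9.5) in frame 1 and (9.0, 8.0) in frame 2.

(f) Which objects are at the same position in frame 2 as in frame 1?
the pink square, the pink triangle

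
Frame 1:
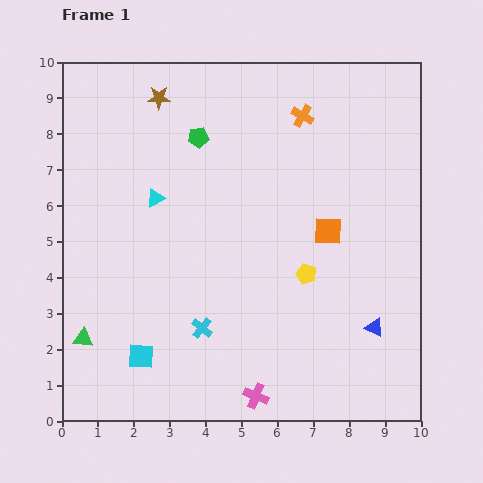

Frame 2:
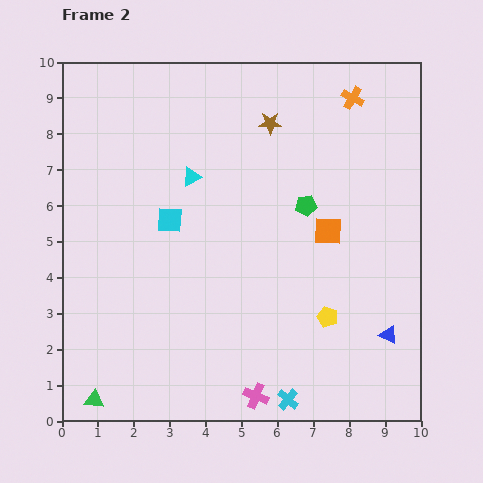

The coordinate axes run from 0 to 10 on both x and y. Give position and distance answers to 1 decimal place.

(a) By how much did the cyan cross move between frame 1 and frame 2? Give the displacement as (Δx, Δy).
(2.4, -2.0)

The cyan cross was at (3.9, 2.6) in frame 1 and (6.3, 0.6) in frame 2.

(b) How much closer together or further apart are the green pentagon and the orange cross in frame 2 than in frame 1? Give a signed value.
+0.3

Distance in frame 1: 3.0. Distance in frame 2: 3.3.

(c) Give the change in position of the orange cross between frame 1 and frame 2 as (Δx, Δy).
(1.4, 0.5)

The orange cross was at (6.7, 8.5) in frame 1 and (8.1, 9.0) in frame 2.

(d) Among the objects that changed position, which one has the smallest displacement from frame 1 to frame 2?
the blue triangle

(moved 0.4)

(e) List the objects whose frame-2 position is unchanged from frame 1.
the orange square, the pink cross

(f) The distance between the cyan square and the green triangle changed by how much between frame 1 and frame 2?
+3.7

Distance in frame 1: 1.7. Distance in frame 2: 5.4.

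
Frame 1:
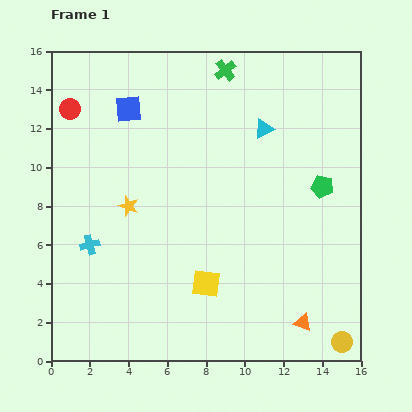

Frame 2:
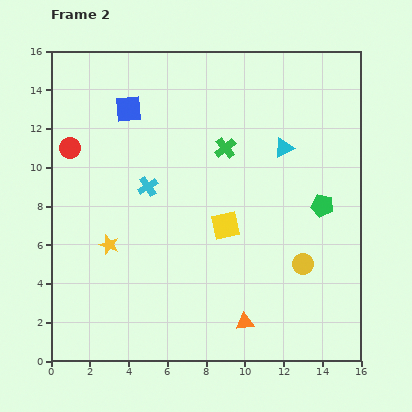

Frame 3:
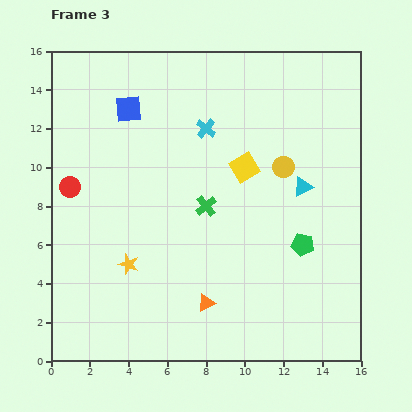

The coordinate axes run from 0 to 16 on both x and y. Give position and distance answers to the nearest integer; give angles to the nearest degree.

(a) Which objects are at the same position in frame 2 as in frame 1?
the blue square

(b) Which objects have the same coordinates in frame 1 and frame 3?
the blue square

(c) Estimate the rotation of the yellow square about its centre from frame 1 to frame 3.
38° counter-clockwise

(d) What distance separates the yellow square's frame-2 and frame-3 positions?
3

The yellow square moved from (9, 7) to (10, 10), a distance of √(1² + 3²) ≈ 3.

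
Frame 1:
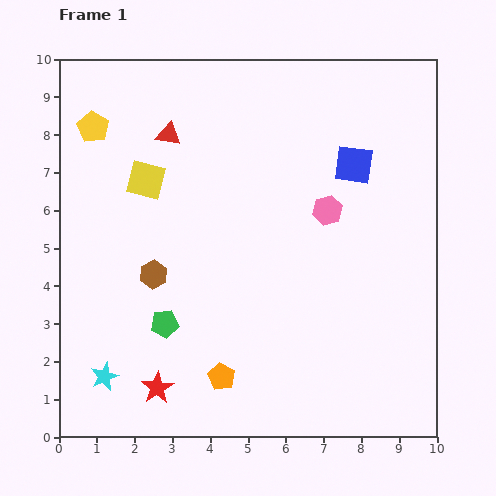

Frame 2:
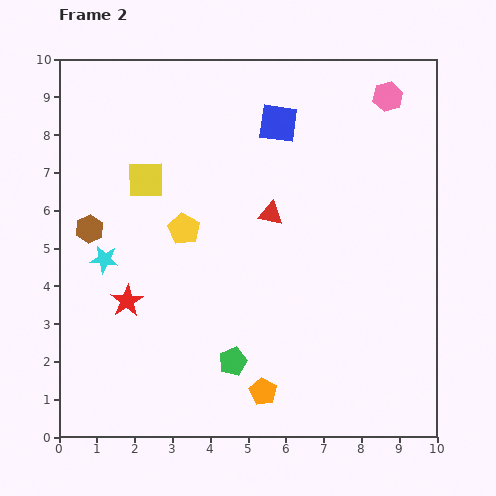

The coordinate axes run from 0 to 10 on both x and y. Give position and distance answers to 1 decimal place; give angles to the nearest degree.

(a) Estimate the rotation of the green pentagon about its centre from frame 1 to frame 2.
15° counter-clockwise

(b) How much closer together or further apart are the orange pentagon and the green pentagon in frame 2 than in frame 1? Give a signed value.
-1.0

Distance in frame 1: 2.1. Distance in frame 2: 1.1.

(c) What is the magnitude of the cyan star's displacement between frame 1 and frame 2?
3.1

The cyan star moved from (1.2, 1.6) to (1.2, 4.7), a distance of √(0.0² + 3.1²) ≈ 3.1.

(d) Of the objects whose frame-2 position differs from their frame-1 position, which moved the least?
the orange pentagon

(moved 1.2)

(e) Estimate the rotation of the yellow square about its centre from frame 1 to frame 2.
15° counter-clockwise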